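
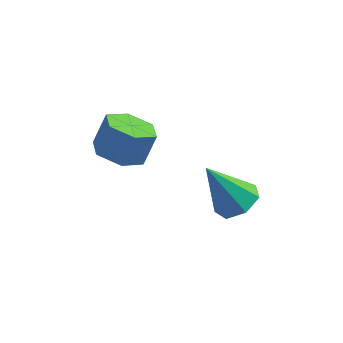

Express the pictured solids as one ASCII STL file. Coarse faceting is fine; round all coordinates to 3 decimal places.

solid 
facet normal 0.523 0.041 -0.851
outer loop
vertex 2.324 -1.737 0.82
vertex 1.861 -0.946 0.573
vertex 2.669 -1.03 1.066
endloop
endfacet
facet normal 0.499 -0.492 0.714
outer loop
vertex 2.324 -1.737 0.82
vertex 2.669 -1.03 1.066
vertex 0.719 -1.034 2.427
endloop
endfacet
facet normal 0.523 0.040 -0.851
outer loop
vertex 2.669 -1.03 1.066
vertex 1.861 -0.946 0.573
vertex 2.405 -0.259 0.94
endloop
endfacet
facet normal 0.543 0.313 0.779
outer loop
vertex 2.669 -1.03 1.066
vertex 2.405 -0.259 0.94
vertex 0.719 -1.034 2.427
endloop
endfacet
facet normal 0.524 0.040 -0.851
outer loop
vertex 2.405 -0.259 0.94
vertex 1.861 -0.946 0.573
vertex 1.731 -0.006 0.537
endloop
endfacet
facet normal 0.033 0.870 0.491
outer loop
vertex 2.405 -0.259 0.94
vertex 1.731 -0.006 0.537
vertex 0.719 -1.034 2.427
endloop
endfacet
facet normal 0.525 0.040 -0.850
outer loop
vertex 1.731 -0.006 0.537
vertex 1.861 -0.946 0.573
vertex 1.156 -0.461 0.161
endloop
endfacet
facet normal -0.646 0.760 0.068
outer loop
vertex 1.731 -0.006 0.537
vertex 1.156 -0.461 0.161
vertex 0.719 -1.034 2.427
endloop
endfacet
facet normal 0.524 0.040 -0.851
outer loop
vertex 1.156 -0.461 0.161
vertex 1.861 -0.946 0.573
vertex 1.111 -1.281 0.095
endloop
endfacet
facet normal -0.983 0.068 -0.172
outer loop
vertex 1.156 -0.461 0.161
vertex 1.111 -1.281 0.095
vertex 0.719 -1.034 2.427
endloop
endfacet
facet normal 0.524 0.041 -0.851
outer loop
vertex 1.111 -1.281 0.095
vertex 1.861 -0.946 0.573
vertex 1.631 -1.849 0.388
endloop
endfacet
facet normal -0.724 -0.688 -0.049
outer loop
vertex 1.111 -1.281 0.095
vertex 1.631 -1.849 0.388
vertex 0.719 -1.034 2.427
endloop
endfacet
facet normal 0.524 0.041 -0.851
outer loop
vertex 1.631 -1.849 0.388
vertex 1.861 -0.946 0.573
vertex 2.324 -1.737 0.82
endloop
endfacet
facet normal -0.064 -0.936 0.346
outer loop
vertex 1.631 -1.849 0.388
vertex 2.324 -1.737 0.82
vertex 0.719 -1.034 2.427
endloop
endfacet
facet normal -0.278 -0.359 -0.891
outer loop
vertex -1.332 -1.967 3.144
vertex -2.3 -1.714 3.344
vertex -1.683 -1.046 2.882
endloop
endfacet
facet normal 0.897 0.235 -0.375
outer loop
vertex -1.332 -1.967 3.144
vertex -1.683 -1.046 2.882
vertex -0.953 -1.479 4.355
endloop
endfacet
facet normal 0.897 0.235 -0.375
outer loop
vertex -0.953 -1.479 4.355
vertex -1.683 -1.046 2.882
vertex -1.304 -0.558 4.094
endloop
endfacet
facet normal 0.279 0.359 0.891
outer loop
vertex -0.953 -1.479 4.355
vertex -1.304 -0.558 4.094
vertex -1.92 -1.226 4.556
endloop
endfacet
facet normal -0.279 -0.358 -0.891
outer loop
vertex -1.683 -1.046 2.882
vertex -2.3 -1.714 3.344
vertex -2.65 -0.793 3.083
endloop
endfacet
facet normal 0.150 0.900 -0.409
outer loop
vertex -1.683 -1.046 2.882
vertex -2.65 -0.793 3.083
vertex -1.304 -0.558 4.094
endloop
endfacet
facet normal 0.151 0.900 -0.410
outer loop
vertex -1.304 -0.558 4.094
vertex -2.65 -0.793 3.083
vertex -2.271 -0.305 4.294
endloop
endfacet
facet normal 0.278 0.359 0.891
outer loop
vertex -1.304 -0.558 4.094
vertex -2.271 -0.305 4.294
vertex -1.92 -1.226 4.556
endloop
endfacet
facet normal -0.279 -0.358 -0.891
outer loop
vertex -2.65 -0.793 3.083
vertex -2.3 -1.714 3.344
vertex -3.267 -1.461 3.545
endloop
endfacet
facet normal -0.746 0.665 -0.035
outer loop
vertex -2.65 -0.793 3.083
vertex -3.267 -1.461 3.545
vertex -2.271 -0.305 4.294
endloop
endfacet
facet normal -0.746 0.665 -0.035
outer loop
vertex -2.271 -0.305 4.294
vertex -3.267 -1.461 3.545
vertex -2.888 -0.973 4.756
endloop
endfacet
facet normal 0.278 0.359 0.891
outer loop
vertex -2.271 -0.305 4.294
vertex -2.888 -0.973 4.756
vertex -1.92 -1.226 4.556
endloop
endfacet
facet normal -0.279 -0.359 -0.891
outer loop
vertex -3.267 -1.461 3.545
vertex -2.3 -1.714 3.344
vertex -2.916 -2.382 3.806
endloop
endfacet
facet normal -0.897 -0.235 0.375
outer loop
vertex -3.267 -1.461 3.545
vertex -2.916 -2.382 3.806
vertex -2.888 -0.973 4.756
endloop
endfacet
facet normal -0.897 -0.235 0.375
outer loop
vertex -2.888 -0.973 4.756
vertex -2.916 -2.382 3.806
vertex -2.537 -1.894 5.018
endloop
endfacet
facet normal 0.278 0.359 0.891
outer loop
vertex -2.888 -0.973 4.756
vertex -2.537 -1.894 5.018
vertex -1.92 -1.226 4.556
endloop
endfacet
facet normal -0.278 -0.359 -0.891
outer loop
vertex -2.916 -2.382 3.806
vertex -2.3 -1.714 3.344
vertex -1.949 -2.635 3.606
endloop
endfacet
facet normal -0.151 -0.900 0.409
outer loop
vertex -2.916 -2.382 3.806
vertex -1.949 -2.635 3.606
vertex -2.537 -1.894 5.018
endloop
endfacet
facet normal -0.150 -0.900 0.410
outer loop
vertex -2.537 -1.894 5.018
vertex -1.949 -2.635 3.606
vertex -1.57 -2.147 4.817
endloop
endfacet
facet normal 0.279 0.358 0.891
outer loop
vertex -2.537 -1.894 5.018
vertex -1.57 -2.147 4.817
vertex -1.92 -1.226 4.556
endloop
endfacet
facet normal -0.278 -0.359 -0.891
outer loop
vertex -1.949 -2.635 3.606
vertex -2.3 -1.714 3.344
vertex -1.332 -1.967 3.144
endloop
endfacet
facet normal 0.746 -0.665 0.035
outer loop
vertex -1.949 -2.635 3.606
vertex -1.332 -1.967 3.144
vertex -1.57 -2.147 4.817
endloop
endfacet
facet normal 0.746 -0.665 0.035
outer loop
vertex -1.57 -2.147 4.817
vertex -1.332 -1.967 3.144
vertex -0.953 -1.479 4.355
endloop
endfacet
facet normal 0.279 0.358 0.891
outer loop
vertex -1.57 -2.147 4.817
vertex -0.953 -1.479 4.355
vertex -1.92 -1.226 4.556
endloop
endfacet

endsolid


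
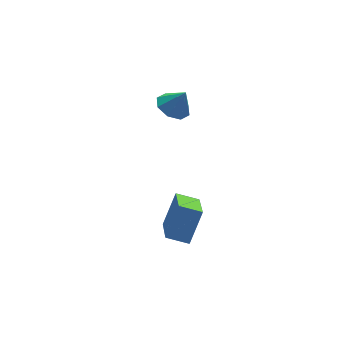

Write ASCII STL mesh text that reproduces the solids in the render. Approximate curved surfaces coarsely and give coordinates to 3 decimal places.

solid 
facet normal -0.499 -0.266 -0.825
outer loop
vertex 0.384 -2.668 -1.181
vertex 1.022 -1.155 -2.055
vertex 1.22 -3.212 -1.511
endloop
endfacet
facet normal -0.344 -0.813 0.470
outer loop
vertex 2.058 -2.765 -0.125
vertex 0.384 -2.668 -1.181
vertex 1.22 -3.212 -1.511
endloop
endfacet
facet normal -0.499 -0.266 -0.825
outer loop
vertex 1.22 -3.212 -1.511
vertex 1.022 -1.155 -2.055
vertex 1.858 -1.699 -2.385
endloop
endfacet
facet normal 0.796 -0.517 -0.314
outer loop
vertex 1.858 -1.699 -2.385
vertex 2.058 -2.765 -0.125
vertex 1.22 -3.212 -1.511
endloop
endfacet
facet normal -0.796 0.517 0.314
outer loop
vertex 0.384 -2.668 -1.181
vertex 1.86 -0.708 -0.669
vertex 1.022 -1.155 -2.055
endloop
endfacet
facet normal -0.344 -0.813 0.470
outer loop
vertex 1.222 -2.221 0.205
vertex 0.384 -2.668 -1.181
vertex 2.058 -2.765 -0.125
endloop
endfacet
facet normal -0.796 0.517 0.314
outer loop
vertex 1.222 -2.221 0.205
vertex 1.86 -0.708 -0.669
vertex 0.384 -2.668 -1.181
endloop
endfacet
facet normal 0.344 0.813 -0.470
outer loop
vertex 1.022 -1.155 -2.055
vertex 1.86 -0.708 -0.669
vertex 1.858 -1.699 -2.385
endloop
endfacet
facet normal 0.796 -0.517 -0.314
outer loop
vertex 2.696 -1.252 -0.999
vertex 2.058 -2.765 -0.125
vertex 1.858 -1.699 -2.385
endloop
endfacet
facet normal 0.344 0.813 -0.470
outer loop
vertex 1.858 -1.699 -2.385
vertex 1.86 -0.708 -0.669
vertex 2.696 -1.252 -0.999
endloop
endfacet
facet normal 0.499 0.266 0.825
outer loop
vertex 2.696 -1.252 -0.999
vertex 1.222 -2.221 0.205
vertex 2.058 -2.765 -0.125
endloop
endfacet
facet normal 0.499 0.266 0.825
outer loop
vertex 1.86 -0.708 -0.669
vertex 1.222 -2.221 0.205
vertex 2.696 -1.252 -0.999
endloop
endfacet
facet normal -0.389 0.252 -0.886
outer loop
vertex 4.186 2.559 0.892
vertex 3.669 3.101 1.273
vertex 4.442 3.147 0.947
endloop
endfacet
facet normal 0.908 -0.405 0.103
outer loop
vertex 4.186 2.559 0.892
vertex 4.442 3.147 0.947
vertex 4.131 2.799 2.327
endloop
endfacet
facet normal -0.389 0.254 -0.886
outer loop
vertex 4.442 3.147 0.947
vertex 3.669 3.101 1.273
vertex 4.245 3.707 1.194
endloop
endfacet
facet normal 0.940 0.214 0.266
outer loop
vertex 4.442 3.147 0.947
vertex 4.245 3.707 1.194
vertex 4.131 2.799 2.327
endloop
endfacet
facet normal -0.388 0.253 -0.886
outer loop
vertex 4.245 3.707 1.194
vertex 3.669 3.101 1.273
vertex 3.711 3.912 1.486
endloop
endfacet
facet normal 0.545 0.627 0.557
outer loop
vertex 4.245 3.707 1.194
vertex 3.711 3.912 1.486
vertex 4.131 2.799 2.327
endloop
endfacet
facet normal -0.388 0.253 -0.886
outer loop
vertex 3.711 3.912 1.486
vertex 3.669 3.101 1.273
vertex 3.152 3.642 1.654
endloop
endfacet
facet normal -0.044 0.592 0.805
outer loop
vertex 3.711 3.912 1.486
vertex 3.152 3.642 1.654
vertex 4.131 2.799 2.327
endloop
endfacet
facet normal -0.388 0.254 -0.886
outer loop
vertex 3.152 3.642 1.654
vertex 3.669 3.101 1.273
vertex 2.896 3.055 1.598
endloop
endfacet
facet normal -0.484 0.129 0.865
outer loop
vertex 3.152 3.642 1.654
vertex 2.896 3.055 1.598
vertex 4.131 2.799 2.327
endloop
endfacet
facet normal -0.388 0.253 -0.886
outer loop
vertex 2.896 3.055 1.598
vertex 3.669 3.101 1.273
vertex 3.093 2.494 1.352
endloop
endfacet
facet normal -0.516 -0.489 0.703
outer loop
vertex 2.896 3.055 1.598
vertex 3.093 2.494 1.352
vertex 4.131 2.799 2.327
endloop
endfacet
facet normal -0.389 0.254 -0.886
outer loop
vertex 3.093 2.494 1.352
vertex 3.669 3.101 1.273
vertex 3.627 2.289 1.059
endloop
endfacet
facet normal -0.121 -0.903 0.411
outer loop
vertex 3.093 2.494 1.352
vertex 3.627 2.289 1.059
vertex 4.131 2.799 2.327
endloop
endfacet
facet normal -0.387 0.254 -0.886
outer loop
vertex 3.627 2.289 1.059
vertex 3.669 3.101 1.273
vertex 4.186 2.559 0.892
endloop
endfacet
facet normal 0.468 -0.868 0.163
outer loop
vertex 3.627 2.289 1.059
vertex 4.186 2.559 0.892
vertex 4.131 2.799 2.327
endloop
endfacet

endsolid


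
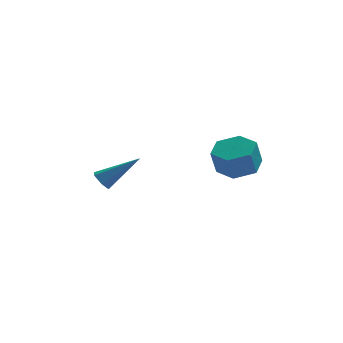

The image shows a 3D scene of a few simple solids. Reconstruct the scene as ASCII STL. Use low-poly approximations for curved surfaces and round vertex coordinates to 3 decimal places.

solid 
facet normal -0.798 -0.107 -0.593
outer loop
vertex -3.812 2.015 -1.17
vertex -4.106 1.758 -0.728
vertex -4.132 2.343 -0.799
endloop
endfacet
facet normal 0.443 0.826 -0.348
outer loop
vertex -3.812 2.015 -1.17
vertex -4.132 2.343 -0.799
vertex -2.414 1.982 0.528
endloop
endfacet
facet normal -0.798 -0.107 -0.593
outer loop
vertex -4.132 2.343 -0.799
vertex -4.106 1.758 -0.728
vertex -4.426 2.086 -0.357
endloop
endfacet
facet normal -0.141 0.894 0.426
outer loop
vertex -4.132 2.343 -0.799
vertex -4.426 2.086 -0.357
vertex -2.414 1.982 0.528
endloop
endfacet
facet normal -0.797 -0.106 -0.594
outer loop
vertex -4.426 2.086 -0.357
vertex -4.106 1.758 -0.728
vertex -4.401 1.501 -0.286
endloop
endfacet
facet normal -0.397 0.094 0.913
outer loop
vertex -4.426 2.086 -0.357
vertex -4.401 1.501 -0.286
vertex -2.414 1.982 0.528
endloop
endfacet
facet normal -0.798 -0.105 -0.594
outer loop
vertex -4.401 1.501 -0.286
vertex -4.106 1.758 -0.728
vertex -4.081 1.173 -0.658
endloop
endfacet
facet normal -0.068 -0.777 0.626
outer loop
vertex -4.401 1.501 -0.286
vertex -4.081 1.173 -0.658
vertex -2.414 1.982 0.528
endloop
endfacet
facet normal -0.799 -0.105 -0.592
outer loop
vertex -4.081 1.173 -0.658
vertex -4.106 1.758 -0.728
vertex -3.787 1.43 -1.1
endloop
endfacet
facet normal 0.515 -0.844 -0.148
outer loop
vertex -4.081 1.173 -0.658
vertex -3.787 1.43 -1.1
vertex -2.414 1.982 0.528
endloop
endfacet
facet normal -0.799 -0.105 -0.592
outer loop
vertex -3.787 1.43 -1.1
vertex -4.106 1.758 -0.728
vertex -3.812 2.015 -1.17
endloop
endfacet
facet normal 0.771 -0.043 -0.636
outer loop
vertex -3.787 1.43 -1.1
vertex -3.812 2.015 -1.17
vertex -2.414 1.982 0.528
endloop
endfacet
facet normal 0.210 0.278 -0.937
outer loop
vertex 2.667 -1.766 1.977
vertex 1.712 -1.915 1.719
vertex 2.007 -1.019 2.051
endloop
endfacet
facet normal 0.721 0.603 0.340
outer loop
vertex 2.667 -1.766 1.977
vertex 2.007 -1.019 2.051
vertex 2.402 -2.116 3.159
endloop
endfacet
facet normal 0.721 0.603 0.340
outer loop
vertex 2.402 -2.116 3.159
vertex 2.007 -1.019 2.051
vertex 1.742 -1.368 3.232
endloop
endfacet
facet normal -0.210 -0.277 0.938
outer loop
vertex 2.402 -2.116 3.159
vertex 1.742 -1.368 3.232
vertex 1.448 -2.265 2.901
endloop
endfacet
facet normal 0.211 0.278 -0.937
outer loop
vertex 2.007 -1.019 2.051
vertex 1.712 -1.915 1.719
vertex 1.052 -1.168 1.792
endloop
endfacet
facet normal -0.211 0.949 0.233
outer loop
vertex 2.007 -1.019 2.051
vertex 1.052 -1.168 1.792
vertex 1.742 -1.368 3.232
endloop
endfacet
facet normal -0.211 0.949 0.233
outer loop
vertex 1.742 -1.368 3.232
vertex 1.052 -1.168 1.792
vertex 0.787 -1.517 2.974
endloop
endfacet
facet normal -0.210 -0.277 0.938
outer loop
vertex 1.742 -1.368 3.232
vertex 0.787 -1.517 2.974
vertex 1.448 -2.265 2.901
endloop
endfacet
facet normal 0.210 0.277 -0.937
outer loop
vertex 1.052 -1.168 1.792
vertex 1.712 -1.915 1.719
vertex 0.758 -2.064 1.461
endloop
endfacet
facet normal -0.932 0.345 -0.107
outer loop
vertex 1.052 -1.168 1.792
vertex 0.758 -2.064 1.461
vertex 0.787 -1.517 2.974
endloop
endfacet
facet normal -0.932 0.345 -0.107
outer loop
vertex 0.787 -1.517 2.974
vertex 0.758 -2.064 1.461
vertex 0.493 -2.414 2.643
endloop
endfacet
facet normal -0.210 -0.277 0.938
outer loop
vertex 0.787 -1.517 2.974
vertex 0.493 -2.414 2.643
vertex 1.448 -2.265 2.901
endloop
endfacet
facet normal 0.210 0.277 -0.938
outer loop
vertex 0.758 -2.064 1.461
vertex 1.712 -1.915 1.719
vertex 1.418 -2.812 1.388
endloop
endfacet
facet normal -0.721 -0.603 -0.340
outer loop
vertex 0.758 -2.064 1.461
vertex 1.418 -2.812 1.388
vertex 0.493 -2.414 2.643
endloop
endfacet
facet normal -0.721 -0.603 -0.340
outer loop
vertex 0.493 -2.414 2.643
vertex 1.418 -2.812 1.388
vertex 1.153 -3.161 2.569
endloop
endfacet
facet normal -0.210 -0.278 0.937
outer loop
vertex 0.493 -2.414 2.643
vertex 1.153 -3.161 2.569
vertex 1.448 -2.265 2.901
endloop
endfacet
facet normal 0.210 0.277 -0.938
outer loop
vertex 1.418 -2.812 1.388
vertex 1.712 -1.915 1.719
vertex 2.373 -2.663 1.646
endloop
endfacet
facet normal 0.211 -0.949 -0.233
outer loop
vertex 1.418 -2.812 1.388
vertex 2.373 -2.663 1.646
vertex 1.153 -3.161 2.569
endloop
endfacet
facet normal 0.211 -0.949 -0.233
outer loop
vertex 1.153 -3.161 2.569
vertex 2.373 -2.663 1.646
vertex 2.108 -3.012 2.828
endloop
endfacet
facet normal -0.211 -0.278 0.937
outer loop
vertex 1.153 -3.161 2.569
vertex 2.108 -3.012 2.828
vertex 1.448 -2.265 2.901
endloop
endfacet
facet normal 0.210 0.277 -0.938
outer loop
vertex 2.373 -2.663 1.646
vertex 1.712 -1.915 1.719
vertex 2.667 -1.766 1.977
endloop
endfacet
facet normal 0.932 -0.345 0.107
outer loop
vertex 2.373 -2.663 1.646
vertex 2.667 -1.766 1.977
vertex 2.108 -3.012 2.828
endloop
endfacet
facet normal 0.932 -0.345 0.107
outer loop
vertex 2.108 -3.012 2.828
vertex 2.667 -1.766 1.977
vertex 2.402 -2.116 3.159
endloop
endfacet
facet normal -0.210 -0.277 0.937
outer loop
vertex 2.108 -3.012 2.828
vertex 2.402 -2.116 3.159
vertex 1.448 -2.265 2.901
endloop
endfacet

endsolid


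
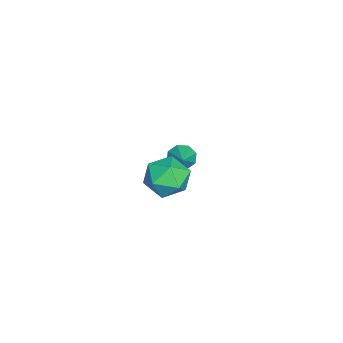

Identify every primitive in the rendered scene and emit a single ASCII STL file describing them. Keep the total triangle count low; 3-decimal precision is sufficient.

solid 
facet normal -0.809 -0.158 -0.566
outer loop
vertex -3.29 1.742 -3.013
vertex -3.689 2.005 -2.516
vertex -3.357 2.263 -3.063
endloop
endfacet
facet normal 0.866 0.064 -0.495
outer loop
vertex -3.29 1.742 -3.013
vertex -3.357 2.263 -3.063
vertex -2.611 2.215 -1.764
endloop
endfacet
facet normal -0.810 -0.157 -0.565
outer loop
vertex -3.357 2.263 -3.063
vertex -3.689 2.005 -2.516
vertex -3.618 2.634 -2.792
endloop
endfacet
facet normal 0.635 0.694 -0.339
outer loop
vertex -3.357 2.263 -3.063
vertex -3.618 2.634 -2.792
vertex -2.611 2.215 -1.764
endloop
endfacet
facet normal -0.810 -0.156 -0.565
outer loop
vertex -3.618 2.634 -2.792
vertex -3.689 2.005 -2.516
vertex -3.92 2.636 -2.359
endloop
endfacet
facet normal 0.236 0.959 0.160
outer loop
vertex -3.618 2.634 -2.792
vertex -3.92 2.636 -2.359
vertex -2.611 2.215 -1.764
endloop
endfacet
facet normal -0.810 -0.156 -0.565
outer loop
vertex -3.92 2.636 -2.359
vertex -3.689 2.005 -2.516
vertex -4.087 2.269 -2.018
endloop
endfacet
facet normal -0.096 0.701 0.707
outer loop
vertex -3.92 2.636 -2.359
vertex -4.087 2.269 -2.018
vertex -2.611 2.215 -1.764
endloop
endfacet
facet normal -0.811 -0.158 -0.564
outer loop
vertex -4.087 2.269 -2.018
vertex -3.689 2.005 -2.516
vertex -4.02 1.748 -1.968
endloop
endfacet
facet normal -0.167 0.073 0.983
outer loop
vertex -4.087 2.269 -2.018
vertex -4.02 1.748 -1.968
vertex -2.611 2.215 -1.764
endloop
endfacet
facet normal -0.811 -0.158 -0.564
outer loop
vertex -4.02 1.748 -1.968
vertex -3.689 2.005 -2.516
vertex -3.759 1.377 -2.239
endloop
endfacet
facet normal 0.065 -0.558 0.827
outer loop
vertex -4.02 1.748 -1.968
vertex -3.759 1.377 -2.239
vertex -2.611 2.215 -1.764
endloop
endfacet
facet normal -0.810 -0.159 -0.564
outer loop
vertex -3.759 1.377 -2.239
vertex -3.689 2.005 -2.516
vertex -3.457 1.375 -2.672
endloop
endfacet
facet normal 0.465 -0.823 0.328
outer loop
vertex -3.759 1.377 -2.239
vertex -3.457 1.375 -2.672
vertex -2.611 2.215 -1.764
endloop
endfacet
facet normal -0.809 -0.158 -0.566
outer loop
vertex -3.457 1.375 -2.672
vertex -3.689 2.005 -2.516
vertex -3.29 1.742 -3.013
endloop
endfacet
facet normal 0.796 -0.565 -0.219
outer loop
vertex -3.457 1.375 -2.672
vertex -3.29 1.742 -3.013
vertex -2.611 2.215 -1.764
endloop
endfacet
facet normal -0.722 0.612 0.322
outer loop
vertex 1.264 2.659 1.077
vertex 1.414 2.298 2.098
vertex 1.981 3.159 1.734
endloop
endfacet
facet normal -0.392 0.886 -0.247
outer loop
vertex 1.264 2.659 1.077
vertex 1.981 3.159 1.734
vertex 2.234 2.979 0.686
endloop
endfacet
facet normal -0.455 0.421 -0.784
outer loop
vertex 1.264 2.659 1.077
vertex 2.234 2.979 0.686
vertex 1.823 2.006 0.402
endloop
endfacet
facet normal -0.825 -0.142 -0.547
outer loop
vertex 1.264 2.659 1.077
vertex 1.823 2.006 0.402
vertex 1.317 1.585 1.275
endloop
endfacet
facet normal -0.990 -0.024 0.137
outer loop
vertex 1.264 2.659 1.077
vertex 1.317 1.585 1.275
vertex 1.414 2.298 2.098
endloop
endfacet
facet normal 0.302 0.949 -0.090
outer loop
vertex 2.234 2.979 0.686
vertex 1.981 3.159 1.734
vertex 2.983 2.815 1.465
endloop
endfacet
facet normal -0.233 0.505 0.831
outer loop
vertex 1.981 3.159 1.734
vertex 1.414 2.298 2.098
vertex 2.477 2.394 2.338
endloop
endfacet
facet normal -0.667 -0.522 0.531
outer loop
vertex 1.414 2.298 2.098
vertex 1.317 1.585 1.275
vertex 2.066 1.421 2.054
endloop
endfacet
facet normal -0.399 -0.713 -0.576
outer loop
vertex 1.317 1.585 1.275
vertex 1.823 2.006 0.402
vertex 2.319 1.241 1.006
endloop
endfacet
facet normal 0.199 0.196 -0.960
outer loop
vertex 1.823 2.006 0.402
vertex 2.234 2.979 0.686
vertex 2.886 2.102 0.642
endloop
endfacet
facet normal 0.825 0.142 0.547
outer loop
vertex 3.036 1.741 1.663
vertex 2.983 2.815 1.465
vertex 2.477 2.394 2.338
endloop
endfacet
facet normal 0.455 -0.421 0.784
outer loop
vertex 3.036 1.741 1.663
vertex 2.477 2.394 2.338
vertex 2.066 1.421 2.054
endloop
endfacet
facet normal 0.392 -0.886 0.247
outer loop
vertex 3.036 1.741 1.663
vertex 2.066 1.421 2.054
vertex 2.319 1.241 1.006
endloop
endfacet
facet normal 0.722 -0.612 -0.322
outer loop
vertex 3.036 1.741 1.663
vertex 2.319 1.241 1.006
vertex 2.886 2.102 0.642
endloop
endfacet
facet normal 0.990 0.024 -0.137
outer loop
vertex 3.036 1.741 1.663
vertex 2.886 2.102 0.642
vertex 2.983 2.815 1.465
endloop
endfacet
facet normal 0.399 0.713 0.576
outer loop
vertex 2.477 2.394 2.338
vertex 2.983 2.815 1.465
vertex 1.981 3.159 1.734
endloop
endfacet
facet normal -0.199 -0.196 0.960
outer loop
vertex 2.066 1.421 2.054
vertex 2.477 2.394 2.338
vertex 1.414 2.298 2.098
endloop
endfacet
facet normal -0.302 -0.949 0.090
outer loop
vertex 2.319 1.241 1.006
vertex 2.066 1.421 2.054
vertex 1.317 1.585 1.275
endloop
endfacet
facet normal 0.233 -0.505 -0.831
outer loop
vertex 2.886 2.102 0.642
vertex 2.319 1.241 1.006
vertex 1.823 2.006 0.402
endloop
endfacet
facet normal 0.667 0.522 -0.531
outer loop
vertex 2.983 2.815 1.465
vertex 2.886 2.102 0.642
vertex 2.234 2.979 0.686
endloop
endfacet

endsolid


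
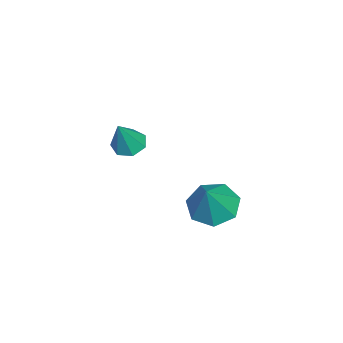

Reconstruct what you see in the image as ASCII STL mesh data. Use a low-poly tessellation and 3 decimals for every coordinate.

solid 
facet normal -0.465 0.113 -0.878
outer loop
vertex 1.48 -4.179 2.487
vertex 0.924 -3.889 2.819
vertex 1.5 -3.567 2.555
endloop
endfacet
facet normal 0.994 -0.020 -0.110
outer loop
vertex 1.48 -4.179 2.487
vertex 1.5 -3.567 2.555
vertex 1.676 -4.071 4.241
endloop
endfacet
facet normal -0.465 0.112 -0.878
outer loop
vertex 1.5 -3.567 2.555
vertex 0.924 -3.889 2.819
vertex 1.085 -3.197 2.822
endloop
endfacet
facet normal 0.706 0.695 0.134
outer loop
vertex 1.5 -3.567 2.555
vertex 1.085 -3.197 2.822
vertex 1.676 -4.071 4.241
endloop
endfacet
facet normal -0.464 0.112 -0.879
outer loop
vertex 1.085 -3.197 2.822
vertex 0.924 -3.889 2.819
vertex 0.549 -3.348 3.086
endloop
endfacet
facet normal 0.015 0.854 0.520
outer loop
vertex 1.085 -3.197 2.822
vertex 0.549 -3.348 3.086
vertex 1.676 -4.071 4.241
endloop
endfacet
facet normal -0.464 0.112 -0.879
outer loop
vertex 0.549 -3.348 3.086
vertex 0.924 -3.889 2.819
vertex 0.295 -3.906 3.149
endloop
endfacet
facet normal -0.558 0.340 0.757
outer loop
vertex 0.549 -3.348 3.086
vertex 0.295 -3.906 3.149
vertex 1.676 -4.071 4.241
endloop
endfacet
facet normal -0.464 0.113 -0.879
outer loop
vertex 0.295 -3.906 3.149
vertex 0.924 -3.889 2.819
vertex 0.515 -4.451 2.963
endloop
endfacet
facet normal -0.583 -0.463 0.667
outer loop
vertex 0.295 -3.906 3.149
vertex 0.515 -4.451 2.963
vertex 1.676 -4.071 4.241
endloop
endfacet
facet normal -0.465 0.114 -0.878
outer loop
vertex 0.515 -4.451 2.963
vertex 0.924 -3.889 2.819
vertex 1.042 -4.572 2.668
endloop
endfacet
facet normal -0.040 -0.947 0.318
outer loop
vertex 0.515 -4.451 2.963
vertex 1.042 -4.572 2.668
vertex 1.676 -4.071 4.241
endloop
endfacet
facet normal -0.465 0.114 -0.878
outer loop
vertex 1.042 -4.572 2.668
vertex 0.924 -3.889 2.819
vertex 1.48 -4.179 2.487
endloop
endfacet
facet normal 0.661 -0.750 -0.028
outer loop
vertex 1.042 -4.572 2.668
vertex 1.48 -4.179 2.487
vertex 1.676 -4.071 4.241
endloop
endfacet
facet normal -0.571 0.010 -0.821
outer loop
vertex -0.009 -0.836 -2.084
vertex -0.882 -1.081 -1.48
vertex -0.49 -0.098 -1.741
endloop
endfacet
facet normal 0.835 0.551 -0.014
outer loop
vertex -0.009 -0.836 -2.084
vertex -0.49 -0.098 -1.741
vertex 0.202 -1.099 0.08
endloop
endfacet
facet normal -0.571 0.010 -0.821
outer loop
vertex -0.49 -0.098 -1.741
vertex -0.882 -1.081 -1.48
vertex -1.267 -0.1 -1.201
endloop
endfacet
facet normal 0.265 0.884 0.385
outer loop
vertex -0.49 -0.098 -1.741
vertex -1.267 -0.1 -1.201
vertex 0.202 -1.099 0.08
endloop
endfacet
facet normal -0.571 0.009 -0.821
outer loop
vertex -1.267 -0.1 -1.201
vertex -0.882 -1.081 -1.48
vertex -1.754 -0.84 -0.871
endloop
endfacet
facet normal -0.306 0.548 0.778
outer loop
vertex -1.267 -0.1 -1.201
vertex -1.754 -0.84 -0.871
vertex 0.202 -1.099 0.08
endloop
endfacet
facet normal -0.571 0.009 -0.821
outer loop
vertex -1.754 -0.84 -0.871
vertex -0.882 -1.081 -1.48
vertex -1.585 -1.762 -0.999
endloop
endfacet
facet normal -0.450 -0.203 0.870
outer loop
vertex -1.754 -0.84 -0.871
vertex -1.585 -1.762 -0.999
vertex 0.202 -1.099 0.08
endloop
endfacet
facet normal -0.571 0.010 -0.821
outer loop
vertex -1.585 -1.762 -0.999
vertex -0.882 -1.081 -1.48
vertex -0.887 -2.171 -1.49
endloop
endfacet
facet normal -0.057 -0.806 0.590
outer loop
vertex -1.585 -1.762 -0.999
vertex -0.887 -2.171 -1.49
vertex 0.202 -1.099 0.08
endloop
endfacet
facet normal -0.571 0.010 -0.821
outer loop
vertex -0.887 -2.171 -1.49
vertex -0.882 -1.081 -1.48
vertex -0.186 -1.759 -1.973
endloop
endfacet
facet normal 0.576 -0.804 0.150
outer loop
vertex -0.887 -2.171 -1.49
vertex -0.186 -1.759 -1.973
vertex 0.202 -1.099 0.08
endloop
endfacet
facet normal -0.571 0.011 -0.821
outer loop
vertex -0.186 -1.759 -1.973
vertex -0.882 -1.081 -1.48
vertex -0.009 -0.836 -2.084
endloop
endfacet
facet normal 0.972 -0.201 -0.119
outer loop
vertex -0.186 -1.759 -1.973
vertex -0.009 -0.836 -2.084
vertex 0.202 -1.099 0.08
endloop
endfacet

endsolid


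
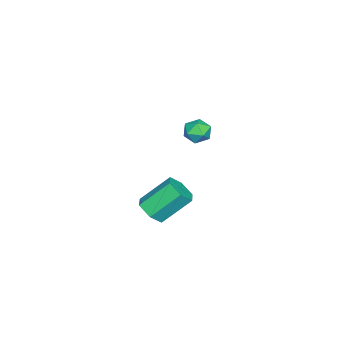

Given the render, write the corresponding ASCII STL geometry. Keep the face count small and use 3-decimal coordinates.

solid 
facet normal -0.490 0.863 -0.119
outer loop
vertex 2.306 -0.318 3.03
vertex 1.691 -0.638 3.243
vertex 2.125 -0.324 3.733
endloop
endfacet
facet normal 0.191 0.980 0.057
outer loop
vertex 2.306 -0.318 3.03
vertex 2.125 -0.324 3.733
vertex 2.812 -0.446 3.534
endloop
endfacet
facet normal 0.602 0.670 -0.435
outer loop
vertex 2.306 -0.318 3.03
vertex 2.812 -0.446 3.534
vertex 2.803 -0.835 2.922
endloop
endfacet
facet normal 0.176 0.361 -0.916
outer loop
vertex 2.306 -0.318 3.03
vertex 2.803 -0.835 2.922
vertex 2.11 -0.954 2.742
endloop
endfacet
facet normal -0.500 0.480 -0.721
outer loop
vertex 2.306 -0.318 3.03
vertex 2.11 -0.954 2.742
vertex 1.691 -0.638 3.243
endloop
endfacet
facet normal 0.315 0.658 0.684
outer loop
vertex 2.812 -0.446 3.534
vertex 2.125 -0.324 3.733
vertex 2.51 -0.846 4.058
endloop
endfacet
facet normal -0.789 0.469 0.398
outer loop
vertex 2.125 -0.324 3.733
vertex 1.691 -0.638 3.243
vertex 1.817 -0.965 3.878
endloop
endfacet
facet normal -0.803 -0.150 -0.577
outer loop
vertex 1.691 -0.638 3.243
vertex 2.11 -0.954 2.742
vertex 1.808 -1.354 3.266
endloop
endfacet
facet normal 0.291 -0.342 -0.894
outer loop
vertex 2.11 -0.954 2.742
vertex 2.803 -0.835 2.922
vertex 2.495 -1.476 3.067
endloop
endfacet
facet normal 0.981 0.157 -0.114
outer loop
vertex 2.803 -0.835 2.922
vertex 2.812 -0.446 3.534
vertex 2.929 -1.162 3.557
endloop
endfacet
facet normal -0.176 -0.361 0.916
outer loop
vertex 2.314 -1.482 3.77
vertex 2.51 -0.846 4.058
vertex 1.817 -0.965 3.878
endloop
endfacet
facet normal -0.602 -0.670 0.435
outer loop
vertex 2.314 -1.482 3.77
vertex 1.817 -0.965 3.878
vertex 1.808 -1.354 3.266
endloop
endfacet
facet normal -0.191 -0.980 -0.057
outer loop
vertex 2.314 -1.482 3.77
vertex 1.808 -1.354 3.266
vertex 2.495 -1.476 3.067
endloop
endfacet
facet normal 0.490 -0.863 0.119
outer loop
vertex 2.314 -1.482 3.77
vertex 2.495 -1.476 3.067
vertex 2.929 -1.162 3.557
endloop
endfacet
facet normal 0.500 -0.480 0.721
outer loop
vertex 2.314 -1.482 3.77
vertex 2.929 -1.162 3.557
vertex 2.51 -0.846 4.058
endloop
endfacet
facet normal -0.291 0.342 0.894
outer loop
vertex 1.817 -0.965 3.878
vertex 2.51 -0.846 4.058
vertex 2.125 -0.324 3.733
endloop
endfacet
facet normal -0.981 -0.157 0.114
outer loop
vertex 1.808 -1.354 3.266
vertex 1.817 -0.965 3.878
vertex 1.691 -0.638 3.243
endloop
endfacet
facet normal -0.315 -0.658 -0.684
outer loop
vertex 2.495 -1.476 3.067
vertex 1.808 -1.354 3.266
vertex 2.11 -0.954 2.742
endloop
endfacet
facet normal 0.789 -0.469 -0.398
outer loop
vertex 2.929 -1.162 3.557
vertex 2.495 -1.476 3.067
vertex 2.803 -0.835 2.922
endloop
endfacet
facet normal 0.803 0.150 0.577
outer loop
vertex 2.51 -0.846 4.058
vertex 2.929 -1.162 3.557
vertex 2.812 -0.446 3.534
endloop
endfacet
facet normal 0.373 -0.627 -0.684
outer loop
vertex 2.263 -3.744 -2.392
vertex 1.808 -3.347 -3.004
vertex 2.603 -3.078 -2.817
endloop
endfacet
facet normal 0.839 -0.086 0.537
outer loop
vertex 2.263 -3.744 -2.392
vertex 2.603 -3.078 -2.817
vertex 1.528 -2.51 -1.044
endloop
endfacet
facet normal 0.840 -0.085 0.536
outer loop
vertex 1.528 -2.51 -1.044
vertex 2.603 -3.078 -2.817
vertex 1.867 -1.844 -1.469
endloop
endfacet
facet normal -0.373 0.627 0.684
outer loop
vertex 1.528 -2.51 -1.044
vertex 1.867 -1.844 -1.469
vertex 1.072 -2.113 -1.656
endloop
endfacet
facet normal 0.373 -0.627 -0.684
outer loop
vertex 2.603 -3.078 -2.817
vertex 1.808 -3.347 -3.004
vertex 2.147 -2.681 -3.429
endloop
endfacet
facet normal 0.761 0.628 -0.160
outer loop
vertex 2.603 -3.078 -2.817
vertex 2.147 -2.681 -3.429
vertex 1.867 -1.844 -1.469
endloop
endfacet
facet normal 0.762 0.628 -0.159
outer loop
vertex 1.867 -1.844 -1.469
vertex 2.147 -2.681 -3.429
vertex 1.412 -1.447 -2.081
endloop
endfacet
facet normal -0.373 0.627 0.684
outer loop
vertex 1.867 -1.844 -1.469
vertex 1.412 -1.447 -2.081
vertex 1.072 -2.113 -1.656
endloop
endfacet
facet normal 0.373 -0.627 -0.684
outer loop
vertex 2.147 -2.681 -3.429
vertex 1.808 -3.347 -3.004
vertex 1.352 -2.95 -3.616
endloop
endfacet
facet normal -0.078 0.714 -0.696
outer loop
vertex 2.147 -2.681 -3.429
vertex 1.352 -2.95 -3.616
vertex 1.412 -1.447 -2.081
endloop
endfacet
facet normal -0.078 0.714 -0.696
outer loop
vertex 1.412 -1.447 -2.081
vertex 1.352 -2.95 -3.616
vertex 0.617 -1.716 -2.268
endloop
endfacet
facet normal -0.373 0.627 0.684
outer loop
vertex 1.412 -1.447 -2.081
vertex 0.617 -1.716 -2.268
vertex 1.072 -2.113 -1.656
endloop
endfacet
facet normal 0.373 -0.627 -0.684
outer loop
vertex 1.352 -2.95 -3.616
vertex 1.808 -3.347 -3.004
vertex 1.013 -3.616 -3.191
endloop
endfacet
facet normal -0.840 0.085 -0.536
outer loop
vertex 1.352 -2.95 -3.616
vertex 1.013 -3.616 -3.191
vertex 0.617 -1.716 -2.268
endloop
endfacet
facet normal -0.839 0.086 -0.537
outer loop
vertex 0.617 -1.716 -2.268
vertex 1.013 -3.616 -3.191
vertex 0.277 -2.382 -1.843
endloop
endfacet
facet normal -0.373 0.627 0.684
outer loop
vertex 0.617 -1.716 -2.268
vertex 0.277 -2.382 -1.843
vertex 1.072 -2.113 -1.656
endloop
endfacet
facet normal 0.373 -0.627 -0.684
outer loop
vertex 1.013 -3.616 -3.191
vertex 1.808 -3.347 -3.004
vertex 1.468 -4.013 -2.579
endloop
endfacet
facet normal -0.762 -0.628 0.159
outer loop
vertex 1.013 -3.616 -3.191
vertex 1.468 -4.013 -2.579
vertex 0.277 -2.382 -1.843
endloop
endfacet
facet normal -0.761 -0.628 0.160
outer loop
vertex 0.277 -2.382 -1.843
vertex 1.468 -4.013 -2.579
vertex 0.733 -2.779 -1.231
endloop
endfacet
facet normal -0.373 0.627 0.684
outer loop
vertex 0.277 -2.382 -1.843
vertex 0.733 -2.779 -1.231
vertex 1.072 -2.113 -1.656
endloop
endfacet
facet normal 0.373 -0.627 -0.684
outer loop
vertex 1.468 -4.013 -2.579
vertex 1.808 -3.347 -3.004
vertex 2.263 -3.744 -2.392
endloop
endfacet
facet normal 0.078 -0.714 0.696
outer loop
vertex 1.468 -4.013 -2.579
vertex 2.263 -3.744 -2.392
vertex 0.733 -2.779 -1.231
endloop
endfacet
facet normal 0.078 -0.714 0.696
outer loop
vertex 0.733 -2.779 -1.231
vertex 2.263 -3.744 -2.392
vertex 1.528 -2.51 -1.044
endloop
endfacet
facet normal -0.373 0.627 0.684
outer loop
vertex 0.733 -2.779 -1.231
vertex 1.528 -2.51 -1.044
vertex 1.072 -2.113 -1.656
endloop
endfacet

endsolid


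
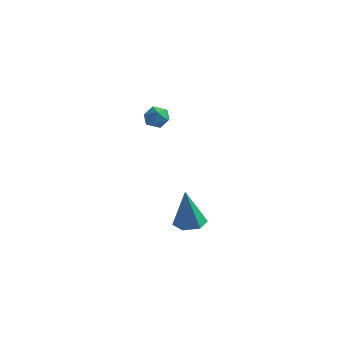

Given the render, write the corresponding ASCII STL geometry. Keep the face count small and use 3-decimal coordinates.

solid 
facet normal -0.020 0.200 -0.980
outer loop
vertex 0.484 1.264 -3.625
vertex -0.132 0.746 -3.718
vertex -0.279 1.526 -3.556
endloop
endfacet
facet normal 0.324 0.818 0.476
outer loop
vertex 0.484 1.264 -3.625
vertex -0.279 1.526 -3.556
vertex -0.088 0.314 -1.602
endloop
endfacet
facet normal -0.020 0.200 -0.980
outer loop
vertex -0.279 1.526 -3.556
vertex -0.132 0.746 -3.718
vertex -0.895 1.008 -3.649
endloop
endfacet
facet normal -0.611 0.644 0.459
outer loop
vertex -0.279 1.526 -3.556
vertex -0.895 1.008 -3.649
vertex -0.088 0.314 -1.602
endloop
endfacet
facet normal -0.020 0.200 -0.980
outer loop
vertex -0.895 1.008 -3.649
vertex -0.132 0.746 -3.718
vertex -0.748 0.228 -3.811
endloop
endfacet
facet normal -0.929 -0.235 0.287
outer loop
vertex -0.895 1.008 -3.649
vertex -0.748 0.228 -3.811
vertex -0.088 0.314 -1.602
endloop
endfacet
facet normal -0.020 0.200 -0.980
outer loop
vertex -0.748 0.228 -3.811
vertex -0.132 0.746 -3.718
vertex 0.015 -0.034 -3.88
endloop
endfacet
facet normal -0.312 -0.941 0.130
outer loop
vertex -0.748 0.228 -3.811
vertex 0.015 -0.034 -3.88
vertex -0.088 0.314 -1.602
endloop
endfacet
facet normal -0.020 0.200 -0.980
outer loop
vertex 0.015 -0.034 -3.88
vertex -0.132 0.746 -3.718
vertex 0.631 0.484 -3.787
endloop
endfacet
facet normal 0.624 -0.768 0.146
outer loop
vertex 0.015 -0.034 -3.88
vertex 0.631 0.484 -3.787
vertex -0.088 0.314 -1.602
endloop
endfacet
facet normal -0.020 0.200 -0.980
outer loop
vertex 0.631 0.484 -3.787
vertex -0.132 0.746 -3.718
vertex 0.484 1.264 -3.625
endloop
endfacet
facet normal 0.941 0.111 0.318
outer loop
vertex 0.631 0.484 -3.787
vertex 0.484 1.264 -3.625
vertex -0.088 0.314 -1.602
endloop
endfacet
facet normal -0.728 0.445 0.522
outer loop
vertex -1.656 -0.514 3.129
vertex -1.267 -0.521 3.678
vertex -1.247 0.004 3.258
endloop
endfacet
facet normal -0.753 0.636 -0.166
outer loop
vertex -1.656 -0.514 3.129
vertex -1.247 0.004 3.258
vertex -1.306 -0.23 2.63
endloop
endfacet
facet normal -0.830 0.044 -0.557
outer loop
vertex -1.656 -0.514 3.129
vertex -1.306 -0.23 2.63
vertex -1.363 -0.899 2.662
endloop
endfacet
facet normal -0.851 -0.513 -0.111
outer loop
vertex -1.656 -0.514 3.129
vertex -1.363 -0.899 2.662
vertex -1.339 -1.079 3.31
endloop
endfacet
facet normal -0.788 -0.264 0.555
outer loop
vertex -1.656 -0.514 3.129
vertex -1.339 -1.079 3.31
vertex -1.267 -0.521 3.678
endloop
endfacet
facet normal -0.128 0.933 -0.336
outer loop
vertex -1.306 -0.23 2.63
vertex -1.247 0.004 3.258
vertex -0.701 -0.061 2.87
endloop
endfacet
facet normal -0.086 0.624 0.776
outer loop
vertex -1.247 0.004 3.258
vertex -1.267 -0.521 3.678
vertex -0.677 -0.241 3.518
endloop
endfacet
facet normal -0.183 -0.525 0.831
outer loop
vertex -1.267 -0.521 3.678
vertex -1.339 -1.079 3.31
vertex -0.734 -0.91 3.55
endloop
endfacet
facet normal -0.286 -0.926 -0.247
outer loop
vertex -1.339 -1.079 3.31
vertex -1.363 -0.899 2.662
vertex -0.793 -1.144 2.922
endloop
endfacet
facet normal -0.251 -0.025 -0.968
outer loop
vertex -1.363 -0.899 2.662
vertex -1.306 -0.23 2.63
vertex -0.773 -0.619 2.502
endloop
endfacet
facet normal 0.851 0.513 0.111
outer loop
vertex -0.384 -0.626 3.051
vertex -0.701 -0.061 2.87
vertex -0.677 -0.241 3.518
endloop
endfacet
facet normal 0.830 -0.044 0.557
outer loop
vertex -0.384 -0.626 3.051
vertex -0.677 -0.241 3.518
vertex -0.734 -0.91 3.55
endloop
endfacet
facet normal 0.753 -0.636 0.166
outer loop
vertex -0.384 -0.626 3.051
vertex -0.734 -0.91 3.55
vertex -0.793 -1.144 2.922
endloop
endfacet
facet normal 0.728 -0.445 -0.522
outer loop
vertex -0.384 -0.626 3.051
vertex -0.793 -1.144 2.922
vertex -0.773 -0.619 2.502
endloop
endfacet
facet normal 0.788 0.264 -0.555
outer loop
vertex -0.384 -0.626 3.051
vertex -0.773 -0.619 2.502
vertex -0.701 -0.061 2.87
endloop
endfacet
facet normal 0.286 0.926 0.247
outer loop
vertex -0.677 -0.241 3.518
vertex -0.701 -0.061 2.87
vertex -1.247 0.004 3.258
endloop
endfacet
facet normal 0.251 0.025 0.968
outer loop
vertex -0.734 -0.91 3.55
vertex -0.677 -0.241 3.518
vertex -1.267 -0.521 3.678
endloop
endfacet
facet normal 0.128 -0.933 0.336
outer loop
vertex -0.793 -1.144 2.922
vertex -0.734 -0.91 3.55
vertex -1.339 -1.079 3.31
endloop
endfacet
facet normal 0.086 -0.624 -0.776
outer loop
vertex -0.773 -0.619 2.502
vertex -0.793 -1.144 2.922
vertex -1.363 -0.899 2.662
endloop
endfacet
facet normal 0.183 0.525 -0.831
outer loop
vertex -0.701 -0.061 2.87
vertex -0.773 -0.619 2.502
vertex -1.306 -0.23 2.63
endloop
endfacet

endsolid


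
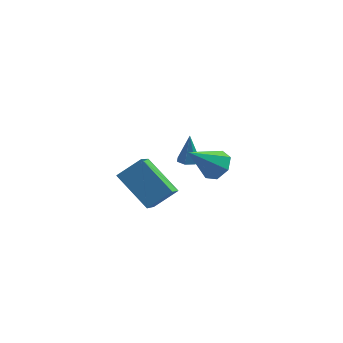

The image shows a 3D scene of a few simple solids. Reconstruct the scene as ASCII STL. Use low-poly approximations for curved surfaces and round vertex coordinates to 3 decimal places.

solid 
facet normal -0.023 -0.194 -0.981
outer loop
vertex 2.516 1.969 -2.86
vertex 2.181 1.53 -2.765
vertex 2.039 2.062 -2.867
endloop
endfacet
facet normal 0.188 0.975 0.119
outer loop
vertex 2.516 1.969 -2.86
vertex 2.039 2.062 -2.867
vertex 2.219 1.83 -1.255
endloop
endfacet
facet normal -0.024 -0.194 -0.981
outer loop
vertex 2.039 2.062 -2.867
vertex 2.181 1.53 -2.765
vertex 1.669 1.755 -2.797
endloop
endfacet
facet normal -0.608 0.774 0.179
outer loop
vertex 2.039 2.062 -2.867
vertex 1.669 1.755 -2.797
vertex 2.219 1.83 -1.255
endloop
endfacet
facet normal -0.024 -0.194 -0.981
outer loop
vertex 1.669 1.755 -2.797
vertex 2.181 1.53 -2.765
vertex 1.685 1.278 -2.703
endloop
endfacet
facet normal -0.942 0.034 0.334
outer loop
vertex 1.669 1.755 -2.797
vertex 1.685 1.278 -2.703
vertex 2.219 1.83 -1.255
endloop
endfacet
facet normal -0.024 -0.194 -0.981
outer loop
vertex 1.685 1.278 -2.703
vertex 2.181 1.53 -2.765
vertex 2.075 0.991 -2.656
endloop
endfacet
facet normal -0.560 -0.684 0.467
outer loop
vertex 1.685 1.278 -2.703
vertex 2.075 0.991 -2.656
vertex 2.219 1.83 -1.255
endloop
endfacet
facet normal -0.024 -0.194 -0.981
outer loop
vertex 2.075 0.991 -2.656
vertex 2.181 1.53 -2.765
vertex 2.544 1.11 -2.691
endloop
endfacet
facet normal 0.249 -0.842 0.479
outer loop
vertex 2.075 0.991 -2.656
vertex 2.544 1.11 -2.691
vertex 2.219 1.83 -1.255
endloop
endfacet
facet normal -0.025 -0.194 -0.981
outer loop
vertex 2.544 1.11 -2.691
vertex 2.181 1.53 -2.765
vertex 2.741 1.545 -2.782
endloop
endfacet
facet normal 0.876 -0.322 0.359
outer loop
vertex 2.544 1.11 -2.691
vertex 2.741 1.545 -2.782
vertex 2.219 1.83 -1.255
endloop
endfacet
facet normal -0.025 -0.193 -0.981
outer loop
vertex 2.741 1.545 -2.782
vertex 2.181 1.53 -2.765
vertex 2.516 1.969 -2.86
endloop
endfacet
facet normal 0.850 0.488 0.200
outer loop
vertex 2.741 1.545 -2.782
vertex 2.516 1.969 -2.86
vertex 2.219 1.83 -1.255
endloop
endfacet
facet normal -0.669 0.479 0.569
outer loop
vertex 0.685 -3.793 1.388
vertex 0.781 -2.158 0.123
vertex -0.332 -4.317 0.634
endloop
endfacet
facet normal -0.046 -0.790 0.611
outer loop
vertex 1.099 -5.342 -0.583
vertex 0.685 -3.793 1.388
vertex -0.332 -4.317 0.634
endloop
endfacet
facet normal -0.669 0.479 0.569
outer loop
vertex -0.332 -4.317 0.634
vertex 0.781 -2.158 0.123
vertex -0.236 -2.682 -0.631
endloop
endfacet
facet normal -0.742 -0.382 -0.551
outer loop
vertex -0.236 -2.682 -0.631
vertex 1.099 -5.342 -0.583
vertex -0.332 -4.317 0.634
endloop
endfacet
facet normal 0.742 0.382 0.551
outer loop
vertex 0.685 -3.793 1.388
vertex 2.212 -3.183 -1.094
vertex 0.781 -2.158 0.123
endloop
endfacet
facet normal -0.046 -0.790 0.611
outer loop
vertex 2.116 -4.818 0.171
vertex 0.685 -3.793 1.388
vertex 1.099 -5.342 -0.583
endloop
endfacet
facet normal 0.742 0.382 0.551
outer loop
vertex 2.116 -4.818 0.171
vertex 2.212 -3.183 -1.094
vertex 0.685 -3.793 1.388
endloop
endfacet
facet normal 0.046 0.790 -0.611
outer loop
vertex 0.781 -2.158 0.123
vertex 2.212 -3.183 -1.094
vertex -0.236 -2.682 -0.631
endloop
endfacet
facet normal -0.742 -0.382 -0.551
outer loop
vertex 1.195 -3.707 -1.848
vertex 1.099 -5.342 -0.583
vertex -0.236 -2.682 -0.631
endloop
endfacet
facet normal 0.046 0.790 -0.611
outer loop
vertex -0.236 -2.682 -0.631
vertex 2.212 -3.183 -1.094
vertex 1.195 -3.707 -1.848
endloop
endfacet
facet normal 0.669 -0.479 -0.569
outer loop
vertex 1.195 -3.707 -1.848
vertex 2.116 -4.818 0.171
vertex 1.099 -5.342 -0.583
endloop
endfacet
facet normal 0.669 -0.479 -0.569
outer loop
vertex 2.212 -3.183 -1.094
vertex 2.116 -4.818 0.171
vertex 1.195 -3.707 -1.848
endloop
endfacet
facet normal 0.628 0.354 -0.693
outer loop
vertex 4.173 -0.416 -1.74
vertex 3.599 0.188 -1.952
vertex 4.226 0.226 -1.364
endloop
endfacet
facet normal 0.490 -0.470 0.734
outer loop
vertex 4.173 -0.416 -1.74
vertex 4.226 0.226 -1.364
vertex 2.361 -0.508 -0.588
endloop
endfacet
facet normal 0.628 0.353 -0.693
outer loop
vertex 4.226 0.226 -1.364
vertex 3.599 0.188 -1.952
vertex 3.807 0.84 -1.431
endloop
endfacet
facet normal 0.270 0.285 0.920
outer loop
vertex 4.226 0.226 -1.364
vertex 3.807 0.84 -1.431
vertex 2.361 -0.508 -0.588
endloop
endfacet
facet normal 0.629 0.353 -0.693
outer loop
vertex 3.807 0.84 -1.431
vertex 3.599 0.188 -1.952
vertex 3.232 0.963 -1.89
endloop
endfacet
facet normal -0.326 0.727 0.604
outer loop
vertex 3.807 0.84 -1.431
vertex 3.232 0.963 -1.89
vertex 2.361 -0.508 -0.588
endloop
endfacet
facet normal 0.629 0.353 -0.692
outer loop
vertex 3.232 0.963 -1.89
vertex 3.599 0.188 -1.952
vertex 2.934 0.503 -2.396
endloop
endfacet
facet normal -0.851 0.525 0.024
outer loop
vertex 3.232 0.963 -1.89
vertex 2.934 0.503 -2.396
vertex 2.361 -0.508 -0.588
endloop
endfacet
facet normal 0.629 0.354 -0.692
outer loop
vertex 2.934 0.503 -2.396
vertex 3.599 0.188 -1.952
vertex 3.137 -0.194 -2.568
endloop
endfacet
facet normal -0.908 -0.170 -0.383
outer loop
vertex 2.934 0.503 -2.396
vertex 3.137 -0.194 -2.568
vertex 2.361 -0.508 -0.588
endloop
endfacet
facet normal 0.629 0.354 -0.692
outer loop
vertex 3.137 -0.194 -2.568
vertex 3.599 0.188 -1.952
vertex 3.688 -0.603 -2.276
endloop
endfacet
facet normal -0.455 -0.835 -0.311
outer loop
vertex 3.137 -0.194 -2.568
vertex 3.688 -0.603 -2.276
vertex 2.361 -0.508 -0.588
endloop
endfacet
facet normal 0.629 0.354 -0.692
outer loop
vertex 3.688 -0.603 -2.276
vertex 3.599 0.188 -1.952
vertex 4.173 -0.416 -1.74
endloop
endfacet
facet normal 0.168 -0.968 0.186
outer loop
vertex 3.688 -0.603 -2.276
vertex 4.173 -0.416 -1.74
vertex 2.361 -0.508 -0.588
endloop
endfacet

endsolid


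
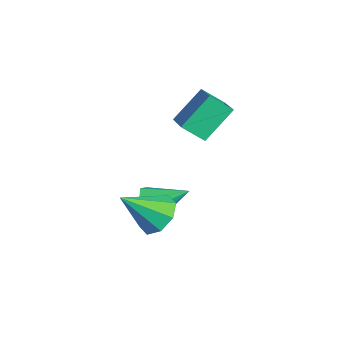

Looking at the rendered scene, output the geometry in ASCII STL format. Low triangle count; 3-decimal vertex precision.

solid 
facet normal -0.228 -0.839 -0.494
outer loop
vertex -0.094 -1.195 -0.729
vertex -0.368 -1.573 0.04
vertex -0.763 -1.086 -0.605
endloop
endfacet
facet normal 0.029 0.822 -0.568
outer loop
vertex -0.094 -1.195 -0.729
vertex -0.763 -1.086 -0.605
vertex 0.048 -0.047 0.94
endloop
endfacet
facet normal -0.229 -0.839 -0.493
outer loop
vertex -0.763 -1.086 -0.605
vertex -0.368 -1.573 0.04
vertex -1.2 -1.262 -0.103
endloop
endfacet
facet normal -0.576 0.786 -0.226
outer loop
vertex -0.763 -1.086 -0.605
vertex -1.2 -1.262 -0.103
vertex 0.048 -0.047 0.94
endloop
endfacet
facet normal -0.229 -0.839 -0.494
outer loop
vertex -1.2 -1.262 -0.103
vertex -0.368 -1.573 0.04
vertex -1.15 -1.621 0.483
endloop
endfacet
facet normal -0.788 0.493 0.369
outer loop
vertex -1.2 -1.262 -0.103
vertex -1.15 -1.621 0.483
vertex 0.048 -0.047 0.94
endloop
endfacet
facet normal -0.228 -0.839 -0.494
outer loop
vertex -1.15 -1.621 0.483
vertex -0.368 -1.573 0.04
vertex -0.642 -1.952 0.81
endloop
endfacet
facet normal -0.483 0.116 0.868
outer loop
vertex -1.15 -1.621 0.483
vertex -0.642 -1.952 0.81
vertex 0.048 -0.047 0.94
endloop
endfacet
facet normal -0.229 -0.839 -0.494
outer loop
vertex -0.642 -1.952 0.81
vertex -0.368 -1.573 0.04
vertex 0.027 -2.061 0.685
endloop
endfacet
facet normal 0.162 -0.126 0.979
outer loop
vertex -0.642 -1.952 0.81
vertex 0.027 -2.061 0.685
vertex 0.048 -0.047 0.94
endloop
endfacet
facet normal -0.228 -0.839 -0.495
outer loop
vertex 0.027 -2.061 0.685
vertex -0.368 -1.573 0.04
vertex 0.464 -1.884 0.183
endloop
endfacet
facet normal 0.767 -0.089 0.636
outer loop
vertex 0.027 -2.061 0.685
vertex 0.464 -1.884 0.183
vertex 0.048 -0.047 0.94
endloop
endfacet
facet normal -0.229 -0.839 -0.494
outer loop
vertex 0.464 -1.884 0.183
vertex -0.368 -1.573 0.04
vertex 0.414 -1.525 -0.403
endloop
endfacet
facet normal 0.978 0.204 0.042
outer loop
vertex 0.464 -1.884 0.183
vertex 0.414 -1.525 -0.403
vertex 0.048 -0.047 0.94
endloop
endfacet
facet normal -0.228 -0.839 -0.494
outer loop
vertex 0.414 -1.525 -0.403
vertex -0.368 -1.573 0.04
vertex -0.094 -1.195 -0.729
endloop
endfacet
facet normal 0.672 0.582 -0.458
outer loop
vertex 0.414 -1.525 -0.403
vertex -0.094 -1.195 -0.729
vertex 0.048 -0.047 0.94
endloop
endfacet
facet normal -0.938 -0.044 -0.343
outer loop
vertex -2.923 -0.29 3.341
vertex -3.487 0.96 4.727
vertex -2.689 0.66 2.579
endloop
endfacet
facet normal 0.289 -0.641 -0.711
outer loop
vertex -0.953 0.74 3.213
vertex -2.923 -0.29 3.341
vertex -2.689 0.66 2.579
endloop
endfacet
facet normal -0.938 -0.044 -0.343
outer loop
vertex -2.689 0.66 2.579
vertex -3.487 0.96 4.727
vertex -3.253 1.91 3.965
endloop
endfacet
facet normal 0.189 0.766 -0.614
outer loop
vertex -3.253 1.91 3.965
vertex -0.953 0.74 3.213
vertex -2.689 0.66 2.579
endloop
endfacet
facet normal -0.189 -0.766 0.614
outer loop
vertex -2.923 -0.29 3.341
vertex -1.751 1.04 5.361
vertex -3.487 0.96 4.727
endloop
endfacet
facet normal 0.289 -0.641 -0.711
outer loop
vertex -1.187 -0.21 3.975
vertex -2.923 -0.29 3.341
vertex -0.953 0.74 3.213
endloop
endfacet
facet normal -0.189 -0.766 0.614
outer loop
vertex -1.187 -0.21 3.975
vertex -1.751 1.04 5.361
vertex -2.923 -0.29 3.341
endloop
endfacet
facet normal -0.289 0.641 0.711
outer loop
vertex -3.487 0.96 4.727
vertex -1.751 1.04 5.361
vertex -3.253 1.91 3.965
endloop
endfacet
facet normal 0.189 0.766 -0.614
outer loop
vertex -1.517 1.99 4.599
vertex -0.953 0.74 3.213
vertex -3.253 1.91 3.965
endloop
endfacet
facet normal -0.289 0.641 0.711
outer loop
vertex -3.253 1.91 3.965
vertex -1.751 1.04 5.361
vertex -1.517 1.99 4.599
endloop
endfacet
facet normal 0.938 0.044 0.343
outer loop
vertex -1.517 1.99 4.599
vertex -1.187 -0.21 3.975
vertex -0.953 0.74 3.213
endloop
endfacet
facet normal 0.938 0.044 0.343
outer loop
vertex -1.751 1.04 5.361
vertex -1.187 -0.21 3.975
vertex -1.517 1.99 4.599
endloop
endfacet
facet normal -0.131 0.736 -0.664
outer loop
vertex 2.815 -2.11 0.52
vertex 2.216 -1.61 1.192
vertex 3.224 -1.62 0.982
endloop
endfacet
facet normal 0.821 -0.554 -0.139
outer loop
vertex 2.815 -2.11 0.52
vertex 3.224 -1.62 0.982
vertex 2.484 -3.11 2.548
endloop
endfacet
facet normal -0.131 0.735 -0.665
outer loop
vertex 3.224 -1.62 0.982
vertex 2.216 -1.61 1.192
vertex 3.043 -1.123 1.567
endloop
endfacet
facet normal 0.929 -0.084 0.359
outer loop
vertex 3.224 -1.62 0.982
vertex 3.043 -1.123 1.567
vertex 2.484 -3.11 2.548
endloop
endfacet
facet normal -0.131 0.735 -0.665
outer loop
vertex 3.043 -1.123 1.567
vertex 2.216 -1.61 1.192
vertex 2.377 -0.912 1.932
endloop
endfacet
facet normal 0.525 0.253 0.812
outer loop
vertex 3.043 -1.123 1.567
vertex 2.377 -0.912 1.932
vertex 2.484 -3.11 2.548
endloop
endfacet
facet normal -0.131 0.735 -0.665
outer loop
vertex 2.377 -0.912 1.932
vertex 2.216 -1.61 1.192
vertex 1.617 -1.109 1.864
endloop
endfacet
facet normal -0.153 0.260 0.954
outer loop
vertex 2.377 -0.912 1.932
vertex 1.617 -1.109 1.864
vertex 2.484 -3.11 2.548
endloop
endfacet
facet normal -0.131 0.735 -0.665
outer loop
vertex 1.617 -1.109 1.864
vertex 2.216 -1.61 1.192
vertex 1.208 -1.6 1.402
endloop
endfacet
facet normal -0.710 -0.068 0.701
outer loop
vertex 1.617 -1.109 1.864
vertex 1.208 -1.6 1.402
vertex 2.484 -3.11 2.548
endloop
endfacet
facet normal -0.131 0.736 -0.664
outer loop
vertex 1.208 -1.6 1.402
vertex 2.216 -1.61 1.192
vertex 1.389 -2.096 0.817
endloop
endfacet
facet normal -0.818 -0.538 0.203
outer loop
vertex 1.208 -1.6 1.402
vertex 1.389 -2.096 0.817
vertex 2.484 -3.11 2.548
endloop
endfacet
facet normal -0.131 0.736 -0.664
outer loop
vertex 1.389 -2.096 0.817
vertex 2.216 -1.61 1.192
vertex 2.055 -2.307 0.452
endloop
endfacet
facet normal -0.414 -0.875 -0.250
outer loop
vertex 1.389 -2.096 0.817
vertex 2.055 -2.307 0.452
vertex 2.484 -3.11 2.548
endloop
endfacet
facet normal -0.131 0.736 -0.664
outer loop
vertex 2.055 -2.307 0.452
vertex 2.216 -1.61 1.192
vertex 2.815 -2.11 0.52
endloop
endfacet
facet normal 0.264 -0.882 -0.392
outer loop
vertex 2.055 -2.307 0.452
vertex 2.815 -2.11 0.52
vertex 2.484 -3.11 2.548
endloop
endfacet

endsolid


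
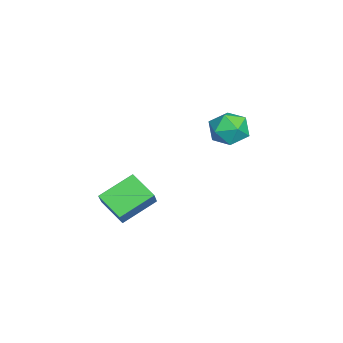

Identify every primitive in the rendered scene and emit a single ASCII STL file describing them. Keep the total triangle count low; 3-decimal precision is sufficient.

solid 
facet normal -0.323 0.945 0.050
outer loop
vertex -1.911 3.761 2.997
vertex -3.042 3.371 3.064
vertex -2.405 3.536 4.065
endloop
endfacet
facet normal 0.327 0.883 0.337
outer loop
vertex -1.911 3.761 2.997
vertex -2.405 3.536 4.065
vertex -1.275 3.202 3.845
endloop
endfacet
facet normal 0.765 0.623 -0.163
outer loop
vertex -1.911 3.761 2.997
vertex -1.275 3.202 3.845
vertex -1.214 2.83 2.707
endloop
endfacet
facet normal 0.386 0.525 -0.758
outer loop
vertex -1.911 3.761 2.997
vertex -1.214 2.83 2.707
vertex -2.306 2.935 2.224
endloop
endfacet
facet normal -0.287 0.724 -0.627
outer loop
vertex -1.911 3.761 2.997
vertex -2.306 2.935 2.224
vertex -3.042 3.371 3.064
endloop
endfacet
facet normal 0.289 0.406 0.867
outer loop
vertex -1.275 3.202 3.845
vertex -2.405 3.536 4.065
vertex -2.014 2.465 4.436
endloop
endfacet
facet normal -0.763 0.507 0.402
outer loop
vertex -2.405 3.536 4.065
vertex -3.042 3.371 3.064
vertex -3.106 2.57 3.953
endloop
endfacet
facet normal -0.704 0.149 -0.694
outer loop
vertex -3.042 3.371 3.064
vertex -2.306 2.935 2.224
vertex -3.045 2.198 2.815
endloop
endfacet
facet normal 0.384 -0.174 -0.907
outer loop
vertex -2.306 2.935 2.224
vertex -1.214 2.83 2.707
vertex -1.915 1.864 2.595
endloop
endfacet
facet normal 0.998 -0.015 0.058
outer loop
vertex -1.214 2.83 2.707
vertex -1.275 3.202 3.845
vertex -1.278 2.029 3.596
endloop
endfacet
facet normal -0.386 -0.525 0.758
outer loop
vertex -2.409 1.639 3.663
vertex -2.014 2.465 4.436
vertex -3.106 2.57 3.953
endloop
endfacet
facet normal -0.765 -0.623 0.163
outer loop
vertex -2.409 1.639 3.663
vertex -3.106 2.57 3.953
vertex -3.045 2.198 2.815
endloop
endfacet
facet normal -0.327 -0.883 -0.337
outer loop
vertex -2.409 1.639 3.663
vertex -3.045 2.198 2.815
vertex -1.915 1.864 2.595
endloop
endfacet
facet normal 0.323 -0.945 -0.050
outer loop
vertex -2.409 1.639 3.663
vertex -1.915 1.864 2.595
vertex -1.278 2.029 3.596
endloop
endfacet
facet normal 0.287 -0.724 0.627
outer loop
vertex -2.409 1.639 3.663
vertex -1.278 2.029 3.596
vertex -2.014 2.465 4.436
endloop
endfacet
facet normal -0.384 0.174 0.907
outer loop
vertex -3.106 2.57 3.953
vertex -2.014 2.465 4.436
vertex -2.405 3.536 4.065
endloop
endfacet
facet normal -0.998 0.015 -0.058
outer loop
vertex -3.045 2.198 2.815
vertex -3.106 2.57 3.953
vertex -3.042 3.371 3.064
endloop
endfacet
facet normal -0.289 -0.406 -0.867
outer loop
vertex -1.915 1.864 2.595
vertex -3.045 2.198 2.815
vertex -2.306 2.935 2.224
endloop
endfacet
facet normal 0.763 -0.507 -0.402
outer loop
vertex -1.278 2.029 3.596
vertex -1.915 1.864 2.595
vertex -1.214 2.83 2.707
endloop
endfacet
facet normal 0.704 -0.149 0.694
outer loop
vertex -2.014 2.465 4.436
vertex -1.278 2.029 3.596
vertex -1.275 3.202 3.845
endloop
endfacet
facet normal -0.653 0.022 -0.757
outer loop
vertex 3.377 -3.191 1.145
vertex 2.32 -1.622 2.101
vertex 4.346 -2.049 0.342
endloop
endfacet
facet normal 0.499 -0.740 -0.451
outer loop
vertex 5.24 -2.078 1.379
vertex 3.377 -3.191 1.145
vertex 4.346 -2.049 0.342
endloop
endfacet
facet normal -0.653 0.022 -0.757
outer loop
vertex 4.346 -2.049 0.342
vertex 2.32 -1.622 2.101
vertex 3.289 -0.479 1.298
endloop
endfacet
facet normal 0.570 0.672 -0.473
outer loop
vertex 3.289 -0.479 1.298
vertex 5.24 -2.078 1.379
vertex 4.346 -2.049 0.342
endloop
endfacet
facet normal -0.570 -0.672 0.473
outer loop
vertex 3.377 -3.191 1.145
vertex 3.214 -1.651 3.138
vertex 2.32 -1.622 2.101
endloop
endfacet
facet normal 0.499 -0.740 -0.451
outer loop
vertex 4.271 -3.221 2.182
vertex 3.377 -3.191 1.145
vertex 5.24 -2.078 1.379
endloop
endfacet
facet normal -0.571 -0.672 0.472
outer loop
vertex 4.271 -3.221 2.182
vertex 3.214 -1.651 3.138
vertex 3.377 -3.191 1.145
endloop
endfacet
facet normal -0.499 0.740 0.451
outer loop
vertex 2.32 -1.622 2.101
vertex 3.214 -1.651 3.138
vertex 3.289 -0.479 1.298
endloop
endfacet
facet normal 0.570 0.672 -0.472
outer loop
vertex 4.183 -0.509 2.335
vertex 5.24 -2.078 1.379
vertex 3.289 -0.479 1.298
endloop
endfacet
facet normal -0.499 0.740 0.451
outer loop
vertex 3.289 -0.479 1.298
vertex 3.214 -1.651 3.138
vertex 4.183 -0.509 2.335
endloop
endfacet
facet normal 0.653 -0.022 0.757
outer loop
vertex 4.183 -0.509 2.335
vertex 4.271 -3.221 2.182
vertex 5.24 -2.078 1.379
endloop
endfacet
facet normal 0.653 -0.022 0.757
outer loop
vertex 3.214 -1.651 3.138
vertex 4.271 -3.221 2.182
vertex 4.183 -0.509 2.335
endloop
endfacet

endsolid


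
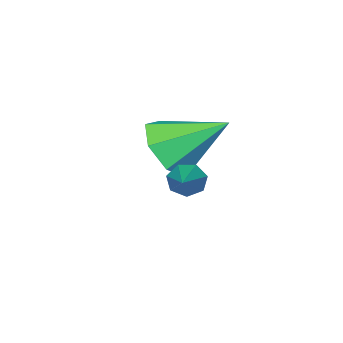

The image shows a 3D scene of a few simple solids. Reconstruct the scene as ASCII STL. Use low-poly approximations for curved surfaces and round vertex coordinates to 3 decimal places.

solid 
facet normal -0.743 -0.511 -0.433
outer loop
vertex 3.525 -1.866 0.549
vertex 3.167 -1.611 0.862
vertex 3.351 -1.467 0.376
endloop
endfacet
facet normal 0.729 0.021 -0.685
outer loop
vertex 3.525 -1.866 0.549
vertex 3.351 -1.467 0.376
vertex 4.533 -0.669 1.658
endloop
endfacet
facet normal -0.742 -0.512 -0.433
outer loop
vertex 3.351 -1.467 0.376
vertex 3.167 -1.611 0.862
vertex 3.038 -1.176 0.569
endloop
endfacet
facet normal 0.245 0.705 -0.665
outer loop
vertex 3.351 -1.467 0.376
vertex 3.038 -1.176 0.569
vertex 4.533 -0.669 1.658
endloop
endfacet
facet normal -0.742 -0.512 -0.433
outer loop
vertex 3.038 -1.176 0.569
vertex 3.167 -1.611 0.862
vertex 2.822 -1.213 0.983
endloop
endfacet
facet normal -0.281 0.958 -0.061
outer loop
vertex 3.038 -1.176 0.569
vertex 2.822 -1.213 0.983
vertex 4.533 -0.669 1.658
endloop
endfacet
facet normal -0.742 -0.512 -0.432
outer loop
vertex 2.822 -1.213 0.983
vertex 3.167 -1.611 0.862
vertex 2.866 -1.55 1.307
endloop
endfacet
facet normal -0.452 0.587 0.672
outer loop
vertex 2.822 -1.213 0.983
vertex 2.866 -1.55 1.307
vertex 4.533 -0.669 1.658
endloop
endfacet
facet normal -0.742 -0.513 -0.432
outer loop
vertex 2.866 -1.55 1.307
vertex 3.167 -1.611 0.862
vertex 3.137 -1.932 1.295
endloop
endfacet
facet normal -0.139 -0.129 0.982
outer loop
vertex 2.866 -1.55 1.307
vertex 3.137 -1.932 1.295
vertex 4.533 -0.669 1.658
endloop
endfacet
facet normal -0.743 -0.512 -0.431
outer loop
vertex 3.137 -1.932 1.295
vertex 3.167 -1.611 0.862
vertex 3.43 -2.073 0.958
endloop
endfacet
facet normal 0.420 -0.647 0.636
outer loop
vertex 3.137 -1.932 1.295
vertex 3.43 -2.073 0.958
vertex 4.533 -0.669 1.658
endloop
endfacet
facet normal -0.742 -0.512 -0.432
outer loop
vertex 3.43 -2.073 0.958
vertex 3.167 -1.611 0.862
vertex 3.525 -1.866 0.549
endloop
endfacet
facet normal 0.807 -0.581 -0.107
outer loop
vertex 3.43 -2.073 0.958
vertex 3.525 -1.866 0.549
vertex 4.533 -0.669 1.658
endloop
endfacet
facet normal 0.367 -0.735 -0.571
outer loop
vertex 2.116 -3.775 0.964
vertex 1.153 -3.865 0.461
vertex 2.002 -3.235 0.196
endloop
endfacet
facet normal 0.670 0.650 0.358
outer loop
vertex 2.116 -3.775 0.964
vertex 2.002 -3.235 0.196
vertex 0.407 -2.375 1.619
endloop
endfacet
facet normal 0.367 -0.735 -0.570
outer loop
vertex 2.002 -3.235 0.196
vertex 1.153 -3.865 0.461
vertex 1.249 -3.17 -0.373
endloop
endfacet
facet normal 0.273 0.928 -0.255
outer loop
vertex 2.002 -3.235 0.196
vertex 1.249 -3.17 -0.373
vertex 0.407 -2.375 1.619
endloop
endfacet
facet normal 0.368 -0.735 -0.570
outer loop
vertex 1.249 -3.17 -0.373
vertex 1.153 -3.865 0.461
vertex 0.424 -3.629 -0.314
endloop
endfacet
facet normal -0.451 0.747 -0.489
outer loop
vertex 1.249 -3.17 -0.373
vertex 0.424 -3.629 -0.314
vertex 0.407 -2.375 1.619
endloop
endfacet
facet normal 0.368 -0.735 -0.570
outer loop
vertex 0.424 -3.629 -0.314
vertex 1.153 -3.865 0.461
vertex 0.148 -4.266 0.329
endloop
endfacet
facet normal -0.955 0.245 -0.167
outer loop
vertex 0.424 -3.629 -0.314
vertex 0.148 -4.266 0.329
vertex 0.407 -2.375 1.619
endloop
endfacet
facet normal 0.368 -0.734 -0.571
outer loop
vertex 0.148 -4.266 0.329
vertex 1.153 -3.865 0.461
vertex 0.629 -4.601 1.07
endloop
endfacet
facet normal -0.861 -0.201 0.468
outer loop
vertex 0.148 -4.266 0.329
vertex 0.629 -4.601 1.07
vertex 0.407 -2.375 1.619
endloop
endfacet
facet normal 0.367 -0.734 -0.571
outer loop
vertex 0.629 -4.601 1.07
vertex 1.153 -3.865 0.461
vertex 1.505 -4.383 1.353
endloop
endfacet
facet normal -0.239 -0.255 0.937
outer loop
vertex 0.629 -4.601 1.07
vertex 1.505 -4.383 1.353
vertex 0.407 -2.375 1.619
endloop
endfacet
facet normal 0.367 -0.734 -0.571
outer loop
vertex 1.505 -4.383 1.353
vertex 1.153 -3.865 0.461
vertex 2.116 -3.775 0.964
endloop
endfacet
facet normal 0.442 0.124 0.888
outer loop
vertex 1.505 -4.383 1.353
vertex 2.116 -3.775 0.964
vertex 0.407 -2.375 1.619
endloop
endfacet

endsolid


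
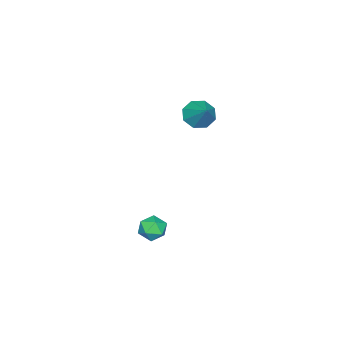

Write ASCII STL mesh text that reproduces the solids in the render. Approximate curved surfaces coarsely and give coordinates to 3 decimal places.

solid 
facet normal -0.520 -0.563 -0.643
outer loop
vertex -2.517 -1.901 -1.155
vertex -3.096 -1.959 -0.636
vertex -2.92 -1.464 -1.212
endloop
endfacet
facet normal 0.700 0.594 -0.395
outer loop
vertex -2.517 -1.901 -1.155
vertex -2.92 -1.464 -1.212
vertex -2.344 -1.141 0.296
endloop
endfacet
facet normal -0.519 -0.563 -0.643
outer loop
vertex -2.92 -1.464 -1.212
vertex -3.096 -1.959 -0.636
vertex -3.426 -1.317 -0.932
endloop
endfacet
facet normal 0.136 0.957 -0.257
outer loop
vertex -2.92 -1.464 -1.212
vertex -3.426 -1.317 -0.932
vertex -2.344 -1.141 0.296
endloop
endfacet
facet normal -0.519 -0.563 -0.643
outer loop
vertex -3.426 -1.317 -0.932
vertex -3.096 -1.959 -0.636
vertex -3.739 -1.546 -0.479
endloop
endfacet
facet normal -0.374 0.906 0.200
outer loop
vertex -3.426 -1.317 -0.932
vertex -3.739 -1.546 -0.479
vertex -2.344 -1.141 0.296
endloop
endfacet
facet normal -0.519 -0.564 -0.642
outer loop
vertex -3.739 -1.546 -0.479
vertex -3.096 -1.959 -0.636
vertex -3.676 -2.016 -0.117
endloop
endfacet
facet normal -0.529 0.472 0.705
outer loop
vertex -3.739 -1.546 -0.479
vertex -3.676 -2.016 -0.117
vertex -2.344 -1.141 0.296
endloop
endfacet
facet normal -0.519 -0.564 -0.642
outer loop
vertex -3.676 -2.016 -0.117
vertex -3.096 -1.959 -0.636
vertex -3.273 -2.453 -0.059
endloop
endfacet
facet normal -0.239 -0.092 0.967
outer loop
vertex -3.676 -2.016 -0.117
vertex -3.273 -2.453 -0.059
vertex -2.344 -1.141 0.296
endloop
endfacet
facet normal -0.519 -0.564 -0.642
outer loop
vertex -3.273 -2.453 -0.059
vertex -3.096 -1.959 -0.636
vertex -2.767 -2.6 -0.339
endloop
endfacet
facet normal 0.326 -0.455 0.828
outer loop
vertex -3.273 -2.453 -0.059
vertex -2.767 -2.6 -0.339
vertex -2.344 -1.141 0.296
endloop
endfacet
facet normal -0.520 -0.564 -0.642
outer loop
vertex -2.767 -2.6 -0.339
vertex -3.096 -1.959 -0.636
vertex -2.454 -2.372 -0.793
endloop
endfacet
facet normal 0.835 -0.404 0.373
outer loop
vertex -2.767 -2.6 -0.339
vertex -2.454 -2.372 -0.793
vertex -2.344 -1.141 0.296
endloop
endfacet
facet normal -0.519 -0.563 -0.643
outer loop
vertex -2.454 -2.372 -0.793
vertex -3.096 -1.959 -0.636
vertex -2.517 -1.901 -1.155
endloop
endfacet
facet normal 0.991 0.030 -0.134
outer loop
vertex -2.454 -2.372 -0.793
vertex -2.517 -1.901 -1.155
vertex -2.344 -1.141 0.296
endloop
endfacet
facet normal -0.403 0.345 0.848
outer loop
vertex 2.297 -0.309 -3.685
vertex 2.306 -0.94 -3.424
vertex 2.844 -0.526 -3.337
endloop
endfacet
facet normal -0.004 0.846 0.533
outer loop
vertex 2.297 -0.309 -3.685
vertex 2.844 -0.526 -3.337
vertex 2.925 -0.164 -3.911
endloop
endfacet
facet normal -0.264 0.957 -0.121
outer loop
vertex 2.297 -0.309 -3.685
vertex 2.925 -0.164 -3.911
vertex 2.439 -0.354 -4.352
endloop
endfacet
facet normal -0.824 0.525 -0.211
outer loop
vertex 2.297 -0.309 -3.685
vertex 2.439 -0.354 -4.352
vertex 2.056 -0.834 -4.051
endloop
endfacet
facet normal -0.910 0.147 0.388
outer loop
vertex 2.297 -0.309 -3.685
vertex 2.056 -0.834 -4.051
vertex 2.306 -0.94 -3.424
endloop
endfacet
facet normal 0.660 0.590 0.465
outer loop
vertex 2.925 -0.164 -3.911
vertex 2.844 -0.526 -3.337
vertex 3.324 -0.706 -3.789
endloop
endfacet
facet normal 0.013 -0.221 0.975
outer loop
vertex 2.844 -0.526 -3.337
vertex 2.306 -0.94 -3.424
vertex 2.941 -1.186 -3.488
endloop
endfacet
facet normal -0.808 -0.543 0.230
outer loop
vertex 2.306 -0.94 -3.424
vertex 2.056 -0.834 -4.051
vertex 2.455 -1.376 -3.929
endloop
endfacet
facet normal -0.670 0.071 -0.739
outer loop
vertex 2.056 -0.834 -4.051
vertex 2.439 -0.354 -4.352
vertex 2.536 -1.014 -4.503
endloop
endfacet
facet normal 0.238 0.769 -0.594
outer loop
vertex 2.439 -0.354 -4.352
vertex 2.925 -0.164 -3.911
vertex 3.074 -0.6 -4.416
endloop
endfacet
facet normal 0.824 -0.525 0.211
outer loop
vertex 3.083 -1.231 -4.155
vertex 3.324 -0.706 -3.789
vertex 2.941 -1.186 -3.488
endloop
endfacet
facet normal 0.264 -0.957 0.121
outer loop
vertex 3.083 -1.231 -4.155
vertex 2.941 -1.186 -3.488
vertex 2.455 -1.376 -3.929
endloop
endfacet
facet normal 0.004 -0.846 -0.533
outer loop
vertex 3.083 -1.231 -4.155
vertex 2.455 -1.376 -3.929
vertex 2.536 -1.014 -4.503
endloop
endfacet
facet normal 0.403 -0.345 -0.848
outer loop
vertex 3.083 -1.231 -4.155
vertex 2.536 -1.014 -4.503
vertex 3.074 -0.6 -4.416
endloop
endfacet
facet normal 0.910 -0.147 -0.388
outer loop
vertex 3.083 -1.231 -4.155
vertex 3.074 -0.6 -4.416
vertex 3.324 -0.706 -3.789
endloop
endfacet
facet normal 0.670 -0.071 0.739
outer loop
vertex 2.941 -1.186 -3.488
vertex 3.324 -0.706 -3.789
vertex 2.844 -0.526 -3.337
endloop
endfacet
facet normal -0.238 -0.769 0.594
outer loop
vertex 2.455 -1.376 -3.929
vertex 2.941 -1.186 -3.488
vertex 2.306 -0.94 -3.424
endloop
endfacet
facet normal -0.660 -0.590 -0.465
outer loop
vertex 2.536 -1.014 -4.503
vertex 2.455 -1.376 -3.929
vertex 2.056 -0.834 -4.051
endloop
endfacet
facet normal -0.013 0.221 -0.975
outer loop
vertex 3.074 -0.6 -4.416
vertex 2.536 -1.014 -4.503
vertex 2.439 -0.354 -4.352
endloop
endfacet
facet normal 0.808 0.543 -0.230
outer loop
vertex 3.324 -0.706 -3.789
vertex 3.074 -0.6 -4.416
vertex 2.925 -0.164 -3.911
endloop
endfacet

endsolid


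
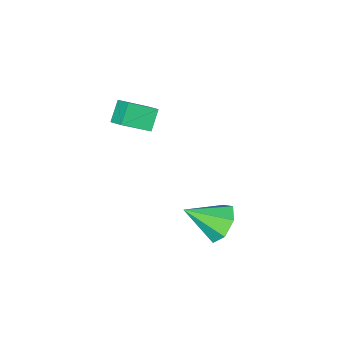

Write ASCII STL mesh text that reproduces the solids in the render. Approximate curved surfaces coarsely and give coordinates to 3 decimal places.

solid 
facet normal -0.559 0.616 -0.555
outer loop
vertex 0.491 2.978 -4.996
vertex -0.35 2.737 -4.416
vertex 0.349 3.506 -4.267
endloop
endfacet
facet normal 0.976 0.214 0.035
outer loop
vertex 0.491 2.978 -4.996
vertex 0.349 3.506 -4.267
vertex 0.75 1.523 -3.324
endloop
endfacet
facet normal -0.559 0.616 -0.555
outer loop
vertex 0.349 3.506 -4.267
vertex -0.35 2.737 -4.416
vertex -0.319 3.455 -3.65
endloop
endfacet
facet normal 0.591 0.441 0.676
outer loop
vertex 0.349 3.506 -4.267
vertex -0.319 3.455 -3.65
vertex 0.75 1.523 -3.324
endloop
endfacet
facet normal -0.559 0.616 -0.555
outer loop
vertex -0.319 3.455 -3.65
vertex -0.35 2.737 -4.416
vertex -1.011 2.863 -3.61
endloop
endfacet
facet normal -0.058 0.135 0.989
outer loop
vertex -0.319 3.455 -3.65
vertex -1.011 2.863 -3.61
vertex 0.75 1.523 -3.324
endloop
endfacet
facet normal -0.558 0.617 -0.554
outer loop
vertex -1.011 2.863 -3.61
vertex -0.35 2.737 -4.416
vertex -1.206 2.177 -4.177
endloop
endfacet
facet normal -0.480 -0.474 0.738
outer loop
vertex -1.011 2.863 -3.61
vertex -1.206 2.177 -4.177
vertex 0.75 1.523 -3.324
endloop
endfacet
facet normal -0.558 0.617 -0.554
outer loop
vertex -1.206 2.177 -4.177
vertex -0.35 2.737 -4.416
vertex -0.756 1.913 -4.924
endloop
endfacet
facet normal -0.359 -0.927 0.112
outer loop
vertex -1.206 2.177 -4.177
vertex -0.756 1.913 -4.924
vertex 0.75 1.523 -3.324
endloop
endfacet
facet normal -0.559 0.617 -0.554
outer loop
vertex -0.756 1.913 -4.924
vertex -0.35 2.737 -4.416
vertex -0.001 2.269 -5.289
endloop
endfacet
facet normal 0.215 -0.883 -0.417
outer loop
vertex -0.756 1.913 -4.924
vertex -0.001 2.269 -5.289
vertex 0.75 1.523 -3.324
endloop
endfacet
facet normal -0.559 0.617 -0.554
outer loop
vertex -0.001 2.269 -5.289
vertex -0.35 2.737 -4.416
vertex 0.491 2.978 -4.996
endloop
endfacet
facet normal 0.809 -0.375 -0.452
outer loop
vertex -0.001 2.269 -5.289
vertex 0.491 2.978 -4.996
vertex 0.75 1.523 -3.324
endloop
endfacet
facet normal -0.684 -0.229 0.692
outer loop
vertex -1.16 -3.892 -0.35
vertex -1.001 -3.12 0.063
vertex -2.34 -3.155 -1.273
endloop
endfacet
facet normal -0.179 -0.868 -0.464
outer loop
vertex -1.519 -2.88 -2.103
vertex -1.16 -3.892 -0.35
vertex -2.34 -3.155 -1.273
endloop
endfacet
facet normal -0.684 -0.230 0.692
outer loop
vertex -2.34 -3.155 -1.273
vertex -1.001 -3.12 0.063
vertex -2.182 -2.383 -0.86
endloop
endfacet
facet normal -0.707 0.441 -0.553
outer loop
vertex -2.182 -2.383 -0.86
vertex -1.519 -2.88 -2.103
vertex -2.34 -3.155 -1.273
endloop
endfacet
facet normal 0.707 -0.441 0.553
outer loop
vertex -1.16 -3.892 -0.35
vertex -0.18 -2.845 -0.767
vertex -1.001 -3.12 0.063
endloop
endfacet
facet normal -0.179 -0.868 -0.464
outer loop
vertex -0.338 -3.617 -1.18
vertex -1.16 -3.892 -0.35
vertex -1.519 -2.88 -2.103
endloop
endfacet
facet normal 0.707 -0.441 0.554
outer loop
vertex -0.338 -3.617 -1.18
vertex -0.18 -2.845 -0.767
vertex -1.16 -3.892 -0.35
endloop
endfacet
facet normal 0.179 0.868 0.464
outer loop
vertex -1.001 -3.12 0.063
vertex -0.18 -2.845 -0.767
vertex -2.182 -2.383 -0.86
endloop
endfacet
facet normal -0.706 0.441 -0.553
outer loop
vertex -1.36 -2.108 -1.69
vertex -1.519 -2.88 -2.103
vertex -2.182 -2.383 -0.86
endloop
endfacet
facet normal 0.179 0.867 0.464
outer loop
vertex -2.182 -2.383 -0.86
vertex -0.18 -2.845 -0.767
vertex -1.36 -2.108 -1.69
endloop
endfacet
facet normal 0.684 0.229 -0.692
outer loop
vertex -1.36 -2.108 -1.69
vertex -0.338 -3.617 -1.18
vertex -1.519 -2.88 -2.103
endloop
endfacet
facet normal 0.685 0.230 -0.692
outer loop
vertex -0.18 -2.845 -0.767
vertex -0.338 -3.617 -1.18
vertex -1.36 -2.108 -1.69
endloop
endfacet

endsolid
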